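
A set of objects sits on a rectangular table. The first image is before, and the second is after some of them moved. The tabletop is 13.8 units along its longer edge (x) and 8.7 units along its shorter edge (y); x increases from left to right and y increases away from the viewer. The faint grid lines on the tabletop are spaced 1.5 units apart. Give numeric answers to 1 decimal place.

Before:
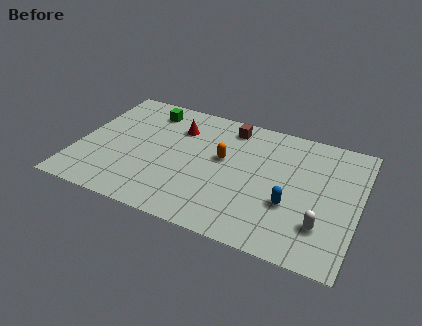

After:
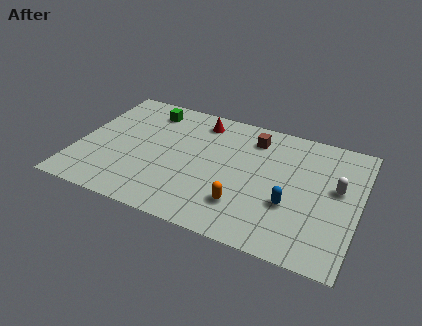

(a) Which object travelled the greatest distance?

the orange capsule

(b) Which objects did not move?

the green cube and the blue capsule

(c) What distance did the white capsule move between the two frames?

2.7

From (12.2, 2.3) to (12.7, 5.0), the white capsule covered √(0.5² + 2.7²) ≈ 2.7 units.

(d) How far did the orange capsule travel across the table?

3.1

The orange capsule moved from about (7.1, 5.0) to (8.4, 2.2), a distance of √(1.3² + 2.8²) ≈ 3.1.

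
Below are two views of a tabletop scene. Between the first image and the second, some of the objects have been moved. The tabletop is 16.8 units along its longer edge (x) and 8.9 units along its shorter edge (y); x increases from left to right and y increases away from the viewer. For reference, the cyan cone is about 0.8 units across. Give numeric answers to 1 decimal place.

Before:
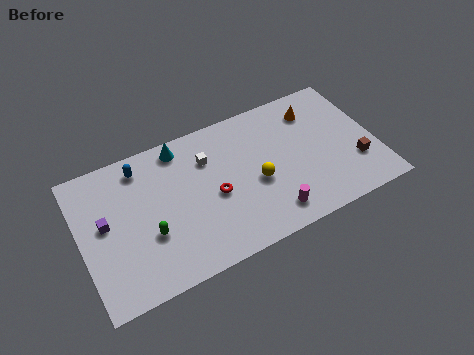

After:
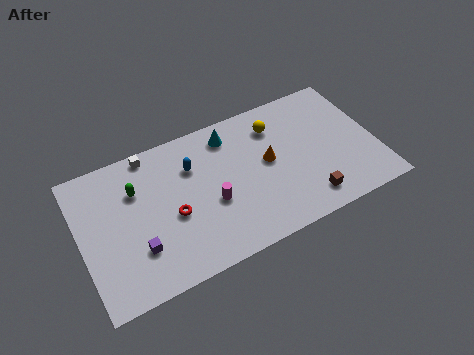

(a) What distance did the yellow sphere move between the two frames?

3.4

The yellow sphere was near (9.9, 3.8) before and (11.4, 6.9) after, so it travelled √(1.5² + 3.1²) ≈ 3.4 units.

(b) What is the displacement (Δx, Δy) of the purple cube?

(1.6, -2.3)

From the two frames, the purple cube sits at roughly (1.4, 4.9) before and (3.0, 2.6) after.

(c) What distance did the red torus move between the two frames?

2.4

The red torus was near (7.5, 4.0) before and (5.1, 3.8) after, so it travelled √(2.4² + 0.2²) ≈ 2.4 units.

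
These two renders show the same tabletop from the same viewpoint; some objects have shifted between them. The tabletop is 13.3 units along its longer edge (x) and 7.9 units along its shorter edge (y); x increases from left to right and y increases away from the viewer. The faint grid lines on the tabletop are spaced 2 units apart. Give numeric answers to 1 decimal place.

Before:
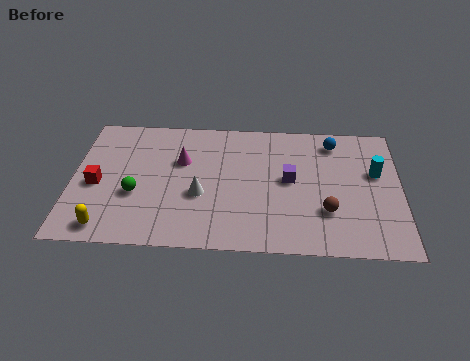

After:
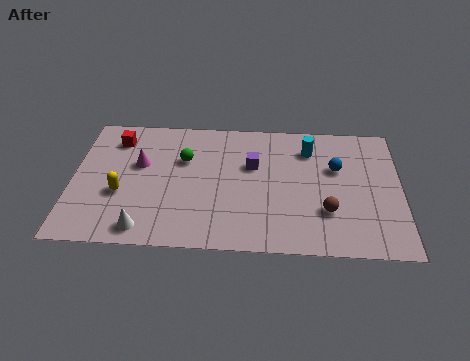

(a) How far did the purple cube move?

1.7

From (8.8, 4.2) to (7.3, 5.0), the purple cube covered √(1.5² + 0.8²) ≈ 1.7 units.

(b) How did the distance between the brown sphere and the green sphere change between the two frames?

-1.3

The distance was about 7.7 in the first image and 6.4 in the second, so they moved 1.3 units closer together.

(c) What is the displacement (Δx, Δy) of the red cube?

(0.7, 2.8)

From the two frames, the red cube sits at roughly (1.0, 3.5) before and (1.7, 6.3) after.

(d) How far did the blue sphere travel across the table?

1.6

The blue sphere was near (10.6, 6.6) before and (10.7, 5.0) after, so it travelled √(0.1² + 1.6²) ≈ 1.6 units.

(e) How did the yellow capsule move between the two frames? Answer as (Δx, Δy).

(0.5, 2.0)

From the two frames, the yellow capsule sits at roughly (1.5, 1.0) before and (2.0, 3.0) after.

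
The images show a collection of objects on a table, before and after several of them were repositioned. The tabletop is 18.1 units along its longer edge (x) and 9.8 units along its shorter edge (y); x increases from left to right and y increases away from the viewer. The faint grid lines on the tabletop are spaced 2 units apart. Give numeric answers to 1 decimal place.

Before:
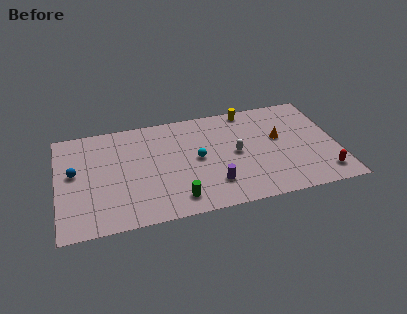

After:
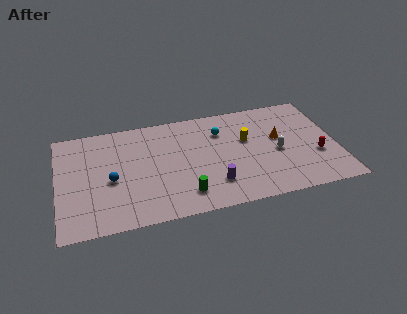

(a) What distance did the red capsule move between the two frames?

1.8

The red capsule moved from about (17.0, 1.7) to (16.7, 3.5), a distance of √(0.3² + 1.8²) ≈ 1.8.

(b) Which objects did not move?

the orange cone and the purple cylinder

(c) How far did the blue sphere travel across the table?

2.6

The blue sphere moved from about (1.1, 5.5) to (3.4, 4.3), a distance of √(2.3² + 1.2²) ≈ 2.6.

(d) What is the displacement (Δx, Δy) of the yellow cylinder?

(-0.3, -2.9)

The yellow cylinder was at about (12.6, 8.9) and moved to about (12.3, 6.0).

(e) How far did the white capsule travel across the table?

2.7

The white capsule was near (11.5, 4.9) before and (14.2, 4.4) after, so it travelled √(2.7² + 0.5²) ≈ 2.7 units.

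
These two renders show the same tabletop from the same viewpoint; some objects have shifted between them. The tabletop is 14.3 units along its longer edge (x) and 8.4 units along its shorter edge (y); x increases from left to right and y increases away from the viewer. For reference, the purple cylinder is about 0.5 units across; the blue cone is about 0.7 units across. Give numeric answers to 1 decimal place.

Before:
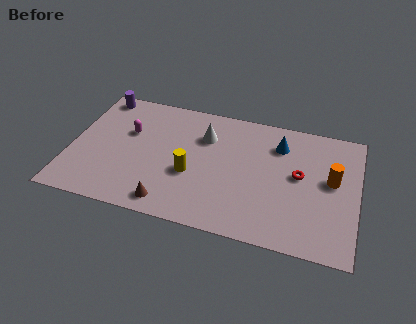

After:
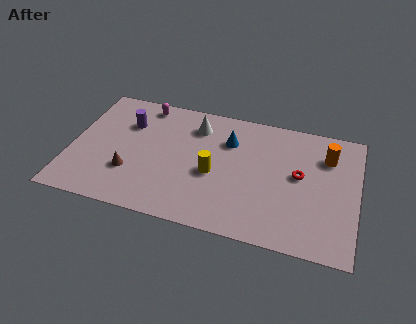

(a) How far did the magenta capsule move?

2.2

The magenta capsule was near (2.8, 5.3) before and (3.4, 7.4) after, so it travelled √(0.6² + 2.1²) ≈ 2.2 units.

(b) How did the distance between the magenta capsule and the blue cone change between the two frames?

-3.0

The distance was about 7.6 in the first image and 4.6 in the second, so they moved 3.0 units closer together.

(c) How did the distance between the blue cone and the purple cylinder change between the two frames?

-4.2

The distance was about 9.3 in the first image and 5.1 in the second, so they moved 4.2 units closer together.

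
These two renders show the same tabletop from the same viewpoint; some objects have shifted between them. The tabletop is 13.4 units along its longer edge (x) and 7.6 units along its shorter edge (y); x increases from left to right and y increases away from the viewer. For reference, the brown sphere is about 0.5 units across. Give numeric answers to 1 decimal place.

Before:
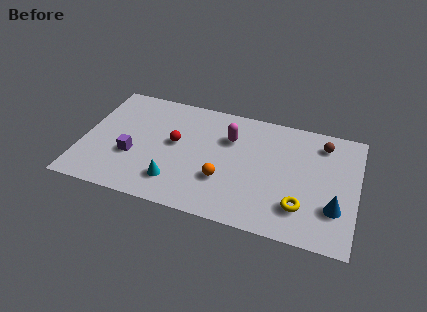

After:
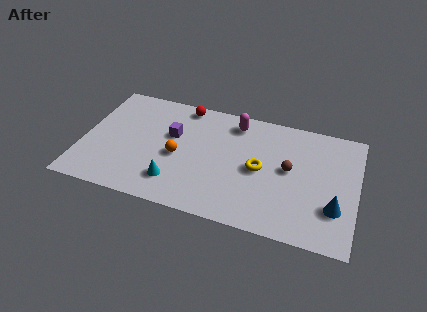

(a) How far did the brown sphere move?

2.6

The brown sphere was near (11.6, 6.2) before and (10.1, 4.1) after, so it travelled √(1.5² + 2.1²) ≈ 2.6 units.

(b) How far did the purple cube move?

2.6

The purple cube moved from about (2.5, 2.8) to (4.3, 4.7), a distance of √(1.8² + 1.9²) ≈ 2.6.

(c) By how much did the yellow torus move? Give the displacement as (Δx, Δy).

(-2.1, 1.8)

The yellow torus was at about (10.8, 1.9) and moved to about (8.7, 3.7).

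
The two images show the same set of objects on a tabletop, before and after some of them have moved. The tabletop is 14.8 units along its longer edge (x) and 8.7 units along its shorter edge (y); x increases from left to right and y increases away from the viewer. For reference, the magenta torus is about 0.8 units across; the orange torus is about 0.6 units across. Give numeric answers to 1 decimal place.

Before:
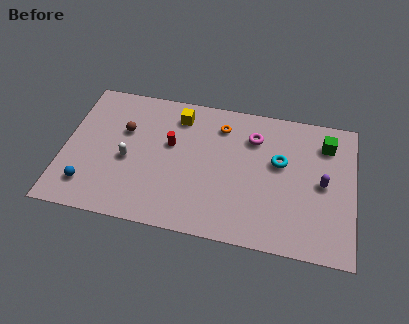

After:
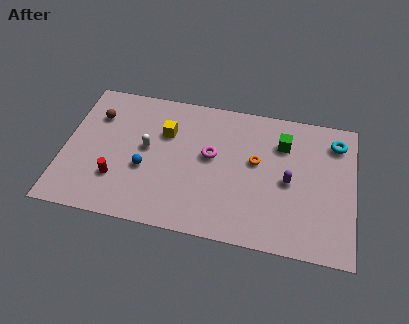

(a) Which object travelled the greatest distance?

the red cylinder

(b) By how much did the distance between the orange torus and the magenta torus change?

+0.6

They were about 1.7 units apart before and 2.3 after — 0.6 units further apart.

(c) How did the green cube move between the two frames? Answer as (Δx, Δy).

(-2.2, -0.4)

From the two frames, the green cube sits at roughly (13.3, 6.8) before and (11.1, 6.4) after.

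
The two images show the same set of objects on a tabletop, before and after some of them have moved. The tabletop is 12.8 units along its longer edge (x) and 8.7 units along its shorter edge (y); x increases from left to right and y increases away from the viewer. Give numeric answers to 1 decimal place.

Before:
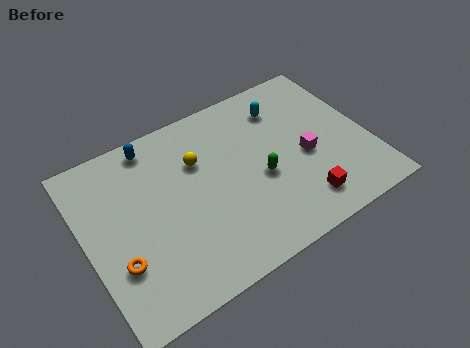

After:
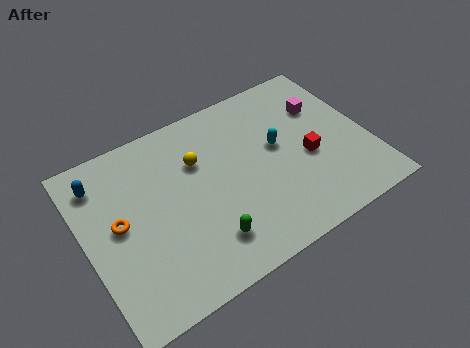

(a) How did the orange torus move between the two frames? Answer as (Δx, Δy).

(0.3, 1.8)

The orange torus was at about (1.2, 2.8) and moved to about (1.5, 4.6).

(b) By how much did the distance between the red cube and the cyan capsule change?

-3.5

The distance was about 5.2 in the first image and 1.7 in the second, so they moved 3.5 units closer together.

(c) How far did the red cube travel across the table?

2.2

The red cube was near (9.3, 1.6) before and (10.0, 3.7) after, so it travelled √(0.7² + 2.1²) ≈ 2.2 units.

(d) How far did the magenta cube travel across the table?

2.5

The magenta cube was near (9.9, 3.8) before and (11.1, 6.0) after, so it travelled √(1.2² + 2.2²) ≈ 2.5 units.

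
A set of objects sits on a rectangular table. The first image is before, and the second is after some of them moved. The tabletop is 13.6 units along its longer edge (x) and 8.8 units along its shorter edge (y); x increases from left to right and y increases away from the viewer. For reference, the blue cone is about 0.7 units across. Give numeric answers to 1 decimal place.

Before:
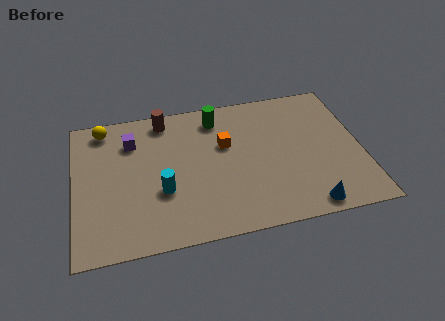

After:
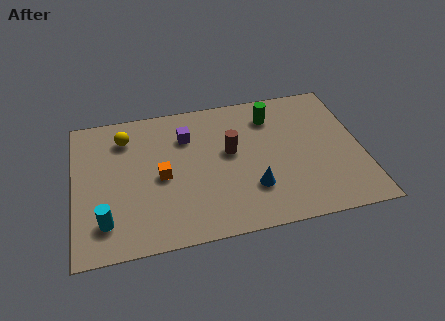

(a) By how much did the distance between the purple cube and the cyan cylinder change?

+2.4

Before: roughly 3.6 units apart; after: 6.0. That's 2.4 units further apart.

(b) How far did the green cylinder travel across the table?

2.6

The green cylinder moved from about (6.9, 7.3) to (9.5, 6.9), a distance of √(2.6² + 0.4²) ≈ 2.6.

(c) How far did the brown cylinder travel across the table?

4.0

The brown cylinder was near (4.4, 7.7) before and (7.4, 5.0) after, so it travelled √(3.0² + 2.7²) ≈ 4.0 units.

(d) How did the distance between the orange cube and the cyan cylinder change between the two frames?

-0.4

The distance was about 3.9 in the first image and 3.5 in the second, so they moved 0.4 units closer together.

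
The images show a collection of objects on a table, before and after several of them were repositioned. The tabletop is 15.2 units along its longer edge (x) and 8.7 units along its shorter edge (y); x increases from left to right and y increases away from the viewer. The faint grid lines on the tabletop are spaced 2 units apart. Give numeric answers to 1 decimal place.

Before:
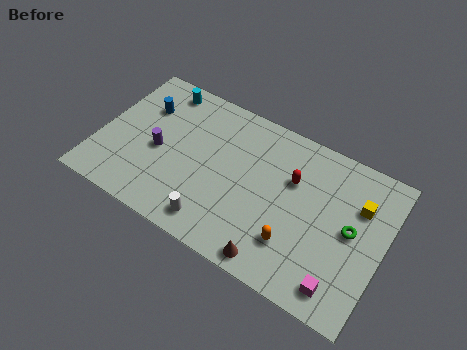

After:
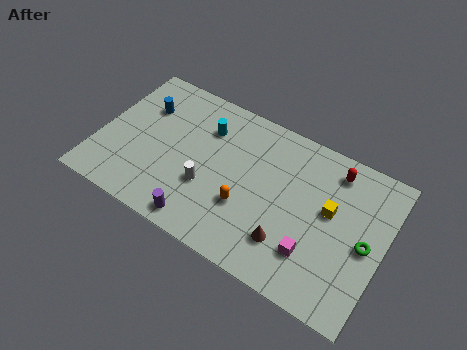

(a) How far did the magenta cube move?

1.9

The magenta cube was near (13.4, 1.3) before and (11.8, 2.3) after, so it travelled √(1.6² + 1.0²) ≈ 1.9 units.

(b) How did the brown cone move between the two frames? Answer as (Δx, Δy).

(0.5, 1.3)

From the two frames, the brown cone sits at roughly (10.0, 0.9) before and (10.5, 2.2) after.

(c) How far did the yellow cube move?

1.7

From (13.7, 6.0) to (12.3, 5.0), the yellow cube covered √(1.4² + 1.0²) ≈ 1.7 units.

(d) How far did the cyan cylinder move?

3.0

The cyan cylinder was near (2.7, 7.6) before and (5.4, 6.4) after, so it travelled √(2.7² + 1.2²) ≈ 3.0 units.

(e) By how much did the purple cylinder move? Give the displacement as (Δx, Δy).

(2.8, -2.9)

From the two frames, the purple cylinder sits at roughly (3.2, 3.9) before and (6.0, 1.0) after.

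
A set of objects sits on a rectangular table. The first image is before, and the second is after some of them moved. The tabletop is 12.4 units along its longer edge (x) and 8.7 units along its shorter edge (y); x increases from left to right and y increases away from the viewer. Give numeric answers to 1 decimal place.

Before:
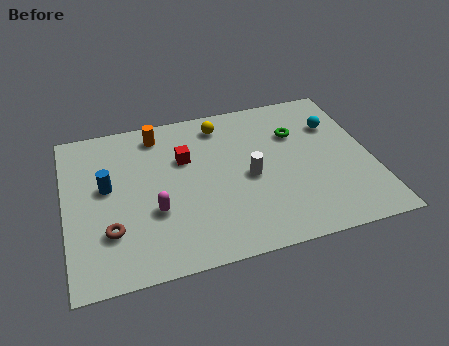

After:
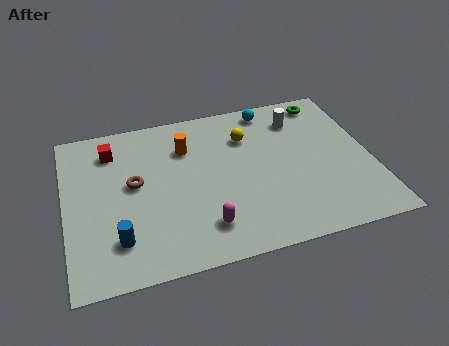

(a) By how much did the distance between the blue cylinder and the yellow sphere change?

+1.6

They were about 5.4 units apart before and 7.0 after — 1.6 units further apart.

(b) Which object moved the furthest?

the white cylinder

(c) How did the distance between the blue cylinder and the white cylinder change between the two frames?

+3.3

They were about 5.8 units apart before and 9.1 after — 3.3 units further apart.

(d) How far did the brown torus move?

2.5

The brown torus was near (1.7, 2.5) before and (2.8, 4.8) after, so it travelled √(1.1² + 2.3²) ≈ 2.5 units.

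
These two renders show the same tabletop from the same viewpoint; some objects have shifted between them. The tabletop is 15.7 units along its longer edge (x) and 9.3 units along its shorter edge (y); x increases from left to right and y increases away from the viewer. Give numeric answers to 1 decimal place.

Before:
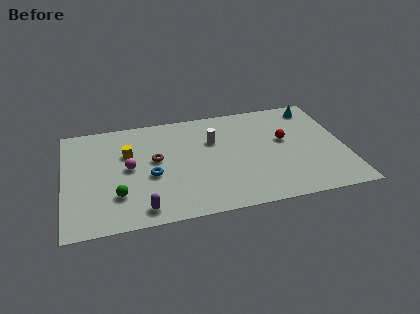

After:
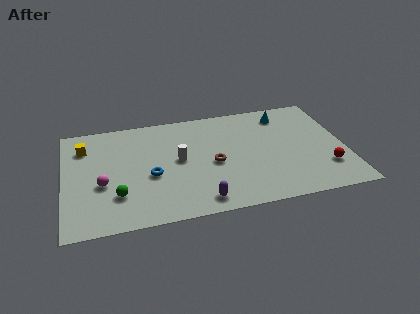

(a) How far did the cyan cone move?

1.8

The cyan cone moved from about (14.3, 8.0) to (12.5, 7.7), a distance of √(1.8² + 0.3²) ≈ 1.8.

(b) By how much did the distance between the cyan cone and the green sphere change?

-1.7

Before: roughly 12.6 units apart; after: 10.9. That's 1.7 units closer together.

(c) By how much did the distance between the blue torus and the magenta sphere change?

+1.2

They were about 1.5 units apart before and 2.7 after — 1.2 units further apart.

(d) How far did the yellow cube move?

2.6

The yellow cube was near (3.6, 6.1) before and (1.2, 7.1) after, so it travelled √(2.4² + 1.0²) ≈ 2.6 units.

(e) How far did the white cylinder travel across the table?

2.4

The white cylinder moved from about (8.4, 6.2) to (6.4, 4.9), a distance of √(2.0² + 1.3²) ≈ 2.4.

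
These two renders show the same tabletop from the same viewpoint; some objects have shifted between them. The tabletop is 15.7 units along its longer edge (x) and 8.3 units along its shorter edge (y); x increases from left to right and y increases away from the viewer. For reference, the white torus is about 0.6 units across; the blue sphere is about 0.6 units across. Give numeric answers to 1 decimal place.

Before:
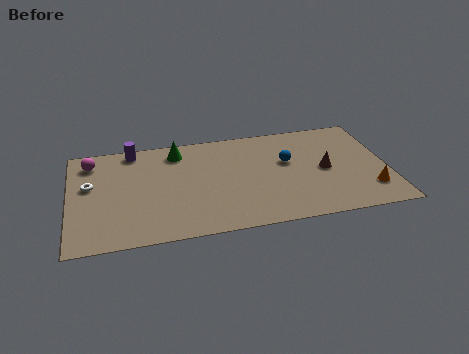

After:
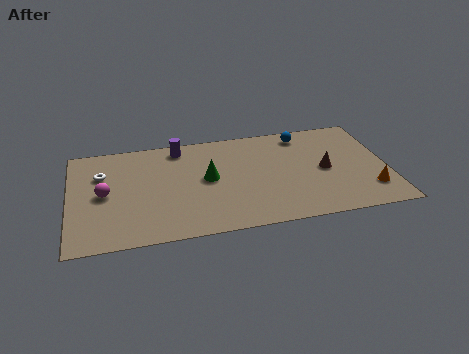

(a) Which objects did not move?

the brown cone and the orange cone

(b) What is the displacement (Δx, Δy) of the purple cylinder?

(2.3, -0.2)

The purple cylinder was at about (3.2, 7.4) and moved to about (5.5, 7.2).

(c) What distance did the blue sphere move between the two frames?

2.3

The blue sphere moved from about (10.8, 5.0) to (11.7, 7.1), a distance of √(0.9² + 2.1²) ≈ 2.3.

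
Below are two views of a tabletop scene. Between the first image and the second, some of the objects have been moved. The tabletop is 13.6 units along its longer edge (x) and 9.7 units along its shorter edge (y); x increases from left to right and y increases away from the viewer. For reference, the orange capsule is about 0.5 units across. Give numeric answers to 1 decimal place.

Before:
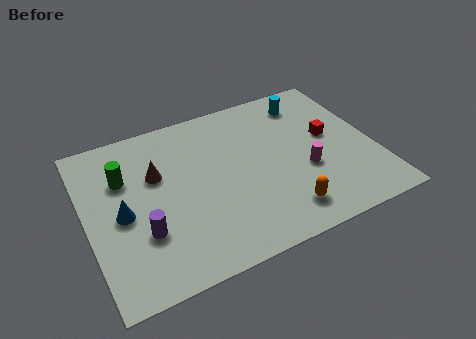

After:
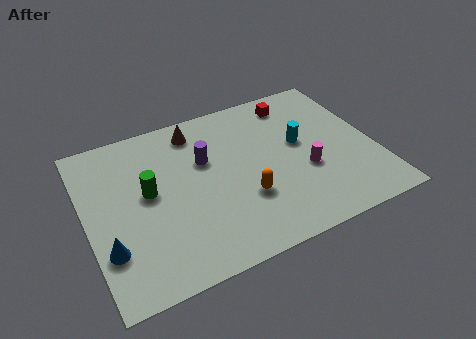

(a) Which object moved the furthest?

the purple cylinder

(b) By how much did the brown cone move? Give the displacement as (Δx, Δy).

(2.1, 2.0)

The brown cone started near (3.4, 6.2) and ended near (5.5, 8.2).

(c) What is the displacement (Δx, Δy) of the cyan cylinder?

(-0.7, -2.5)

The cyan cylinder was at about (10.9, 8.0) and moved to about (10.2, 5.5).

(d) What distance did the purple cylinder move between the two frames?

4.5

From (2.4, 3.1) to (5.7, 6.2), the purple cylinder covered √(3.3² + 3.1²) ≈ 4.5 units.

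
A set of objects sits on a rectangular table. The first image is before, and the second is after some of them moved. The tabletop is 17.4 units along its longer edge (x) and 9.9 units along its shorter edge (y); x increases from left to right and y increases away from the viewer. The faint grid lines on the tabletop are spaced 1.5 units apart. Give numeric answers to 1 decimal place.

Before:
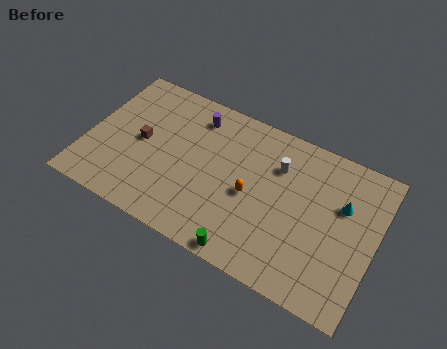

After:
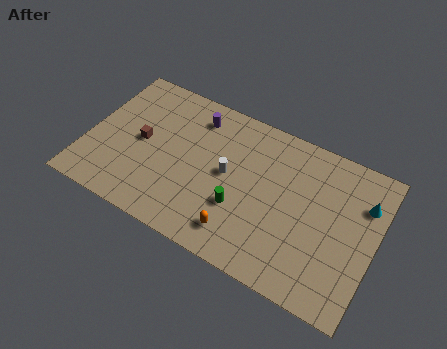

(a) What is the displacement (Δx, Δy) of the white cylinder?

(-2.8, -1.9)

From the two frames, the white cylinder sits at roughly (11.3, 7.1) before and (8.5, 5.2) after.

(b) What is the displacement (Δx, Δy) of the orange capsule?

(-0.3, -2.7)

The orange capsule was at about (10.0, 4.5) and moved to about (9.7, 1.8).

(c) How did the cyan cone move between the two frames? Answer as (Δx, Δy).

(1.2, 0.7)

The cyan cone was at about (15.3, 6.4) and moved to about (16.5, 7.1).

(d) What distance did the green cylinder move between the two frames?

2.7

From (10.3, 0.8) to (9.5, 3.4), the green cylinder covered √(0.8² + 2.6²) ≈ 2.7 units.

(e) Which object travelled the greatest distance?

the white cylinder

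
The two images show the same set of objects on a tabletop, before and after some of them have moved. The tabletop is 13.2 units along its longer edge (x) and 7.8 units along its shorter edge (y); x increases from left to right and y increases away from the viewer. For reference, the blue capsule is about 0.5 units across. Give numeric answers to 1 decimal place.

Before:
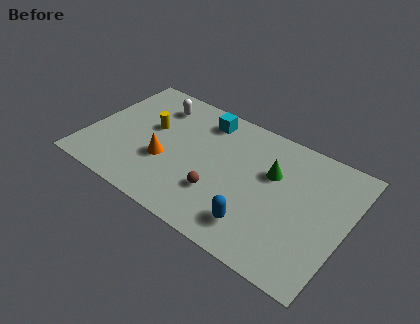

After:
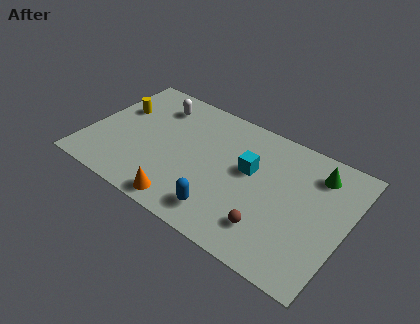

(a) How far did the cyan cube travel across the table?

3.3

The cyan cube moved from about (5.5, 6.5) to (8.2, 4.6), a distance of √(2.7² + 1.9²) ≈ 3.3.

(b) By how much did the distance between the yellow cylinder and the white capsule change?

+0.6

Before: roughly 1.6 units apart; after: 2.2. That's 0.6 units further apart.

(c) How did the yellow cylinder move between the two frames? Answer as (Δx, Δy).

(-1.8, 0.4)

From the two frames, the yellow cylinder sits at roughly (3.0, 4.6) before and (1.2, 5.0) after.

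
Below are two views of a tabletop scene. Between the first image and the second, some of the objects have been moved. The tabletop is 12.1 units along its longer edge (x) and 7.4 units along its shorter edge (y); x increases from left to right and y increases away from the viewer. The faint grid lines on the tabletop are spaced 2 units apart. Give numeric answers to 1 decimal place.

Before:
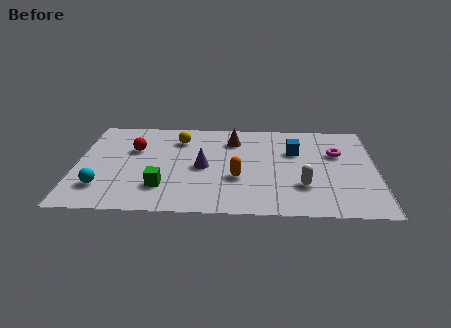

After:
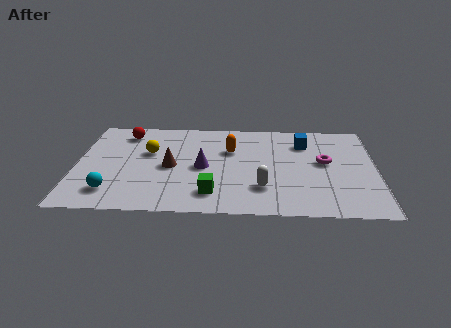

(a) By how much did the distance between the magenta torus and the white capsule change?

+0.3

They were about 3.0 units apart before and 3.3 after — 0.3 units further apart.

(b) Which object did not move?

the purple cone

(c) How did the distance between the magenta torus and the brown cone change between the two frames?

+1.9

Before: roughly 4.3 units apart; after: 6.2. That's 1.9 units further apart.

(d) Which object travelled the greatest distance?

the brown cone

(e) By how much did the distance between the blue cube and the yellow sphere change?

+1.6

Before: roughly 4.8 units apart; after: 6.4. That's 1.6 units further apart.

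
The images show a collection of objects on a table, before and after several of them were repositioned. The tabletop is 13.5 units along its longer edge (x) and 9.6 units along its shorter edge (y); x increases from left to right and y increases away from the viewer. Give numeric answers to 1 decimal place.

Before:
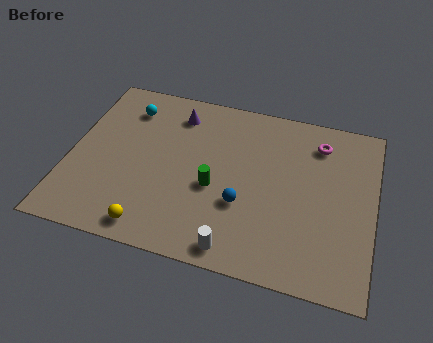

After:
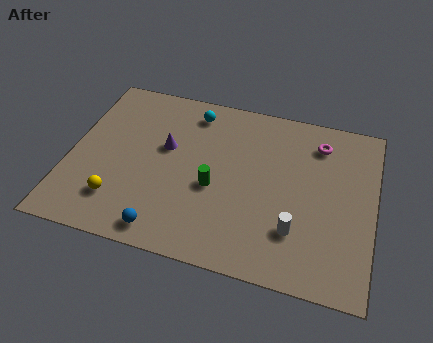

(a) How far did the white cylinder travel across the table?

3.0

The white cylinder was near (7.7, 1.0) before and (10.2, 2.6) after, so it travelled √(2.5² + 1.6²) ≈ 3.0 units.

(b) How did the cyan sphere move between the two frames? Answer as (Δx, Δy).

(2.9, 0.5)

The cyan sphere was at about (2.3, 7.6) and moved to about (5.2, 8.1).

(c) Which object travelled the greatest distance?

the blue sphere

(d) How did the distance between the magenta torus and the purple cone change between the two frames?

+0.6

Before: roughly 6.4 units apart; after: 7.0. That's 0.6 units further apart.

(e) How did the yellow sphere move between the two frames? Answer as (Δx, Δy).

(-1.6, 1.1)

The yellow sphere started near (4.0, 1.1) and ended near (2.4, 2.2).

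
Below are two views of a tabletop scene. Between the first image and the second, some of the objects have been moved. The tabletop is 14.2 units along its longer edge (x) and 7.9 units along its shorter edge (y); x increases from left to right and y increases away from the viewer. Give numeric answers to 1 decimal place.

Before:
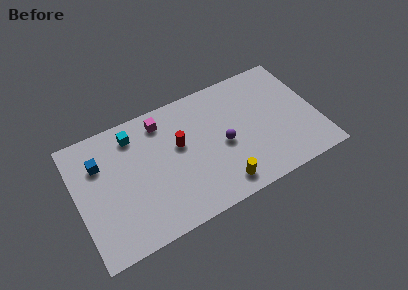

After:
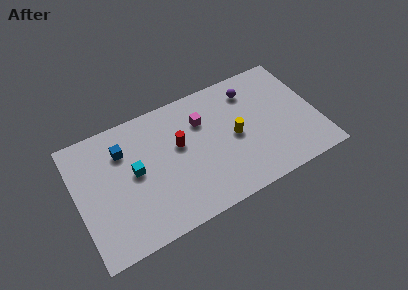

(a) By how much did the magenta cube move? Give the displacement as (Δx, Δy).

(2.3, -1.0)

The magenta cube was at about (5.3, 6.6) and moved to about (7.6, 5.6).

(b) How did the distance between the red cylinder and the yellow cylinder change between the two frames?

-0.7

The distance was about 4.0 in the first image and 3.3 in the second, so they moved 0.7 units closer together.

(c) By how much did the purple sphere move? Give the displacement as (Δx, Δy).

(2.0, 2.7)

From the two frames, the purple sphere sits at roughly (8.6, 3.6) before and (10.6, 6.3) after.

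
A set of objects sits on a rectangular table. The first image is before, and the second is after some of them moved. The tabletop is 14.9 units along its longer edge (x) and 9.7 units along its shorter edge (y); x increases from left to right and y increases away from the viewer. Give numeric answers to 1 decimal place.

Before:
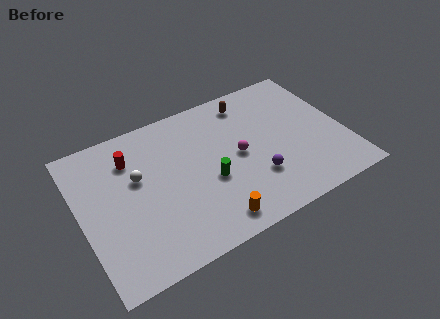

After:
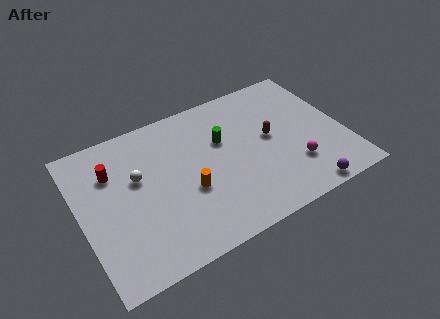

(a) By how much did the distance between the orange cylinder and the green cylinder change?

+0.7

They were about 2.6 units apart before and 3.3 after — 0.7 units further apart.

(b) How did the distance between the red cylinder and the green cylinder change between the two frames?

+1.0

Before: roughly 5.2 units apart; after: 6.2. That's 1.0 units further apart.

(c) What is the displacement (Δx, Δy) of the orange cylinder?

(-0.9, 2.5)

The orange cylinder started near (6.8, 1.3) and ended near (5.9, 3.8).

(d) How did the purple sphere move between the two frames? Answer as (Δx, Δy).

(2.4, -2.1)

From the two frames, the purple sphere sits at roughly (9.6, 2.9) before and (12.0, 0.8) after.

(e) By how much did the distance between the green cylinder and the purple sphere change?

+3.9

Before: roughly 2.7 units apart; after: 6.6. That's 3.9 units further apart.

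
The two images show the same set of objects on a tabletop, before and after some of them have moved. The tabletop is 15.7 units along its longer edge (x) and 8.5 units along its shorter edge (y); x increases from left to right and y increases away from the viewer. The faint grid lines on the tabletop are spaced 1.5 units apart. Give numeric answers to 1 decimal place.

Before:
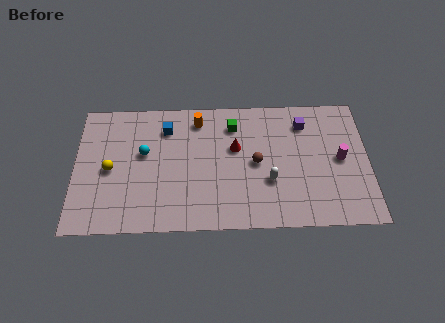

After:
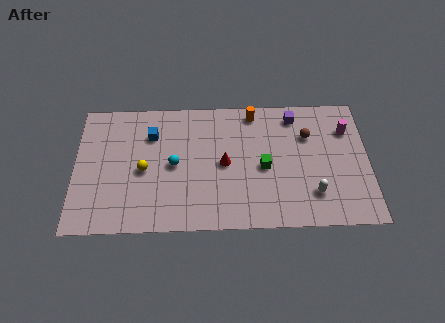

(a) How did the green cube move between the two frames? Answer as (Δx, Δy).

(1.6, -2.8)

From the two frames, the green cube sits at roughly (8.5, 6.7) before and (10.1, 3.9) after.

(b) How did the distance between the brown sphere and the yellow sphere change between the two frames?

+1.2

The distance was about 7.8 in the first image and 9.0 in the second, so they moved 1.2 units further apart.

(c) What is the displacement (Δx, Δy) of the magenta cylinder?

(0.4, 1.9)

From the two frames, the magenta cylinder sits at roughly (14.2, 4.3) before and (14.6, 6.2) after.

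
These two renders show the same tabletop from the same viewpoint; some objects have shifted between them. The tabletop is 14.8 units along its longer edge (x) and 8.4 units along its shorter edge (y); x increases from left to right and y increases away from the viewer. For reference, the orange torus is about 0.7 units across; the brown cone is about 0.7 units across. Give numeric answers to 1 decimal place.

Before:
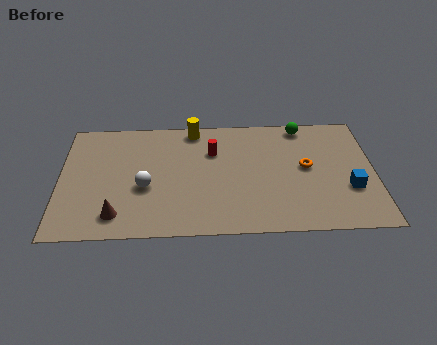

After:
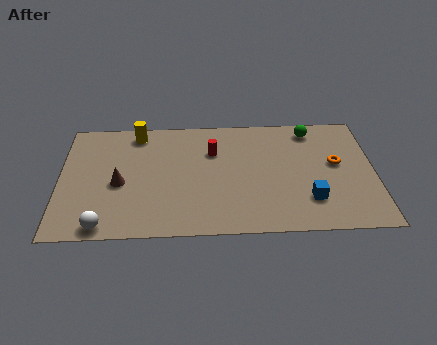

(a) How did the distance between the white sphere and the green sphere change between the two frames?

+3.2

The distance was about 8.5 in the first image and 11.7 in the second, so they moved 3.2 units further apart.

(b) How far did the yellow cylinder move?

2.7

The yellow cylinder was near (6.3, 7.5) before and (3.6, 7.3) after, so it travelled √(2.7² + 0.2²) ≈ 2.7 units.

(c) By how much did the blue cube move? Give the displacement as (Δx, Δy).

(-1.9, -0.7)

The blue cube started near (13.6, 2.9) and ended near (11.7, 2.2).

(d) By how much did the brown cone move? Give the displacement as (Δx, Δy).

(0.1, 2.2)

The brown cone started near (2.7, 1.5) and ended near (2.8, 3.7).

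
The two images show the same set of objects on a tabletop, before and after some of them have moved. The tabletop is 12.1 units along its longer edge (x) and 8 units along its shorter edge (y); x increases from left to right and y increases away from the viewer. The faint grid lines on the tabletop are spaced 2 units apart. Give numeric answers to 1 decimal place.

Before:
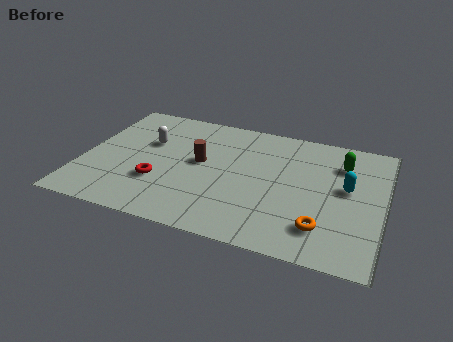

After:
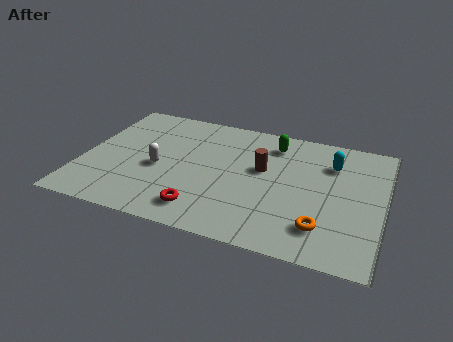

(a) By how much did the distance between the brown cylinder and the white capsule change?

+2.0

The distance was about 2.3 in the first image and 4.3 in the second, so they moved 2.0 units further apart.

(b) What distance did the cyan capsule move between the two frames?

1.6

The cyan capsule moved from about (10.6, 4.5) to (9.9, 5.9), a distance of √(0.7² + 1.4²) ≈ 1.6.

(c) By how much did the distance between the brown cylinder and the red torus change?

+1.6

The distance was about 2.3 in the first image and 3.9 in the second, so they moved 1.6 units further apart.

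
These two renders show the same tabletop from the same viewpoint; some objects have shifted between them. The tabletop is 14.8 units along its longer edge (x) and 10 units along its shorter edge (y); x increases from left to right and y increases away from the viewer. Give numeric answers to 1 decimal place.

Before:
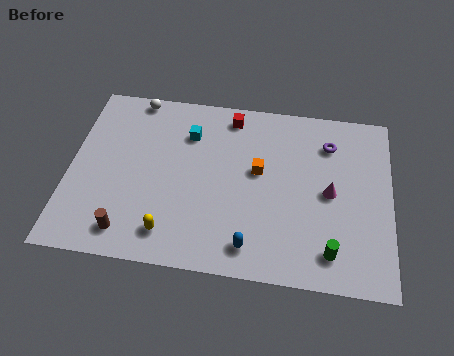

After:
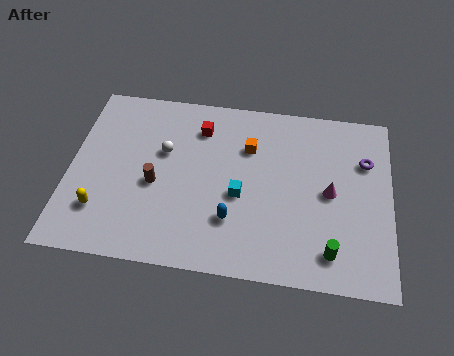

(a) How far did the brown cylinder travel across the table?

3.0

The brown cylinder was near (2.9, 1.5) before and (4.0, 4.3) after, so it travelled √(1.1² + 2.8²) ≈ 3.0 units.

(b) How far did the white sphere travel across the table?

3.4

The white sphere moved from about (2.8, 9.2) to (4.3, 6.2), a distance of √(1.5² + 3.0²) ≈ 3.4.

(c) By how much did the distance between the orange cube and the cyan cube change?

-0.9

Before: roughly 3.7 units apart; after: 2.8. That's 0.9 units closer together.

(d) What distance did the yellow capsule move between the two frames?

3.3

From (4.8, 1.7) to (1.6, 2.5), the yellow capsule covered √(3.2² + 0.8²) ≈ 3.3 units.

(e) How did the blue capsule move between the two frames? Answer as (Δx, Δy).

(-0.9, 1.3)

From the two frames, the blue capsule sits at roughly (8.5, 1.5) before and (7.6, 2.8) after.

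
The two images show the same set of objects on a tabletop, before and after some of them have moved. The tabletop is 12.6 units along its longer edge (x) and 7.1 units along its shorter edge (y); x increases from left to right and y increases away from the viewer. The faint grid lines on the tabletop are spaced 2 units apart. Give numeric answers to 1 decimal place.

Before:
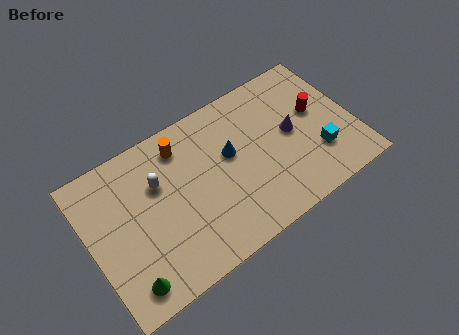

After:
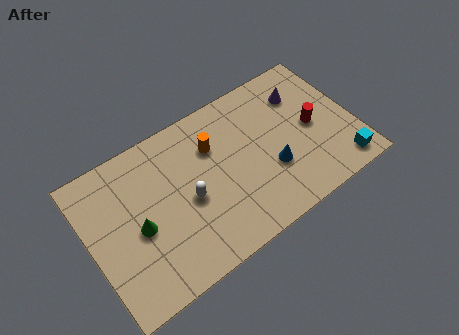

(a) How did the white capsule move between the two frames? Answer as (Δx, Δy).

(1.2, -1.5)

The white capsule was at about (3.4, 4.7) and moved to about (4.6, 3.2).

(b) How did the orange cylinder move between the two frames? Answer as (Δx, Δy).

(1.4, -0.8)

The orange cylinder was at about (4.7, 5.8) and moved to about (6.1, 5.0).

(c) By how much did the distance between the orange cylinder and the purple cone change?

-1.0

Before: roughly 5.4 units apart; after: 4.4. That's 1.0 units closer together.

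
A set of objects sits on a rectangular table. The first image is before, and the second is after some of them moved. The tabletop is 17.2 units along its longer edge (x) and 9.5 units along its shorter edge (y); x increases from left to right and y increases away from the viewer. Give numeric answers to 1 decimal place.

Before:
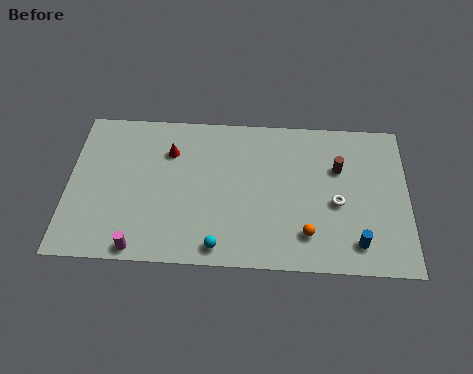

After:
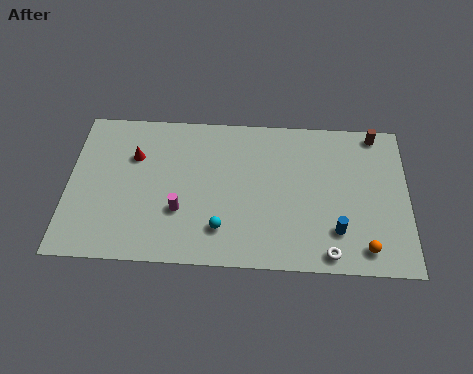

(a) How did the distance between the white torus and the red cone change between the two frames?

+2.4

The distance was about 8.9 in the first image and 11.3 in the second, so they moved 2.4 units further apart.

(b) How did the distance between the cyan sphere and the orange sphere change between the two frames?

+2.7

Before: roughly 4.5 units apart; after: 7.2. That's 2.7 units further apart.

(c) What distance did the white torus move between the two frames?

3.1

The white torus moved from about (13.6, 4.1) to (13.2, 1.0), a distance of √(0.4² + 3.1²) ≈ 3.1.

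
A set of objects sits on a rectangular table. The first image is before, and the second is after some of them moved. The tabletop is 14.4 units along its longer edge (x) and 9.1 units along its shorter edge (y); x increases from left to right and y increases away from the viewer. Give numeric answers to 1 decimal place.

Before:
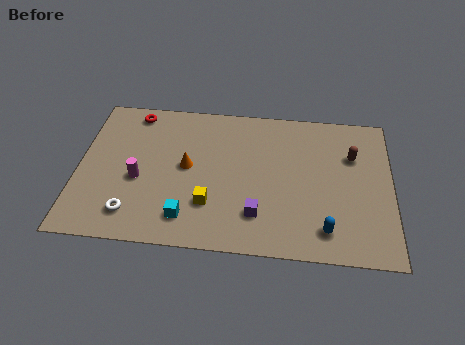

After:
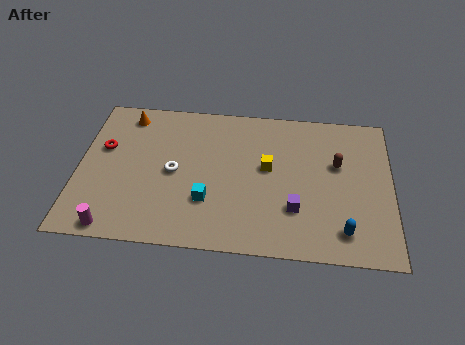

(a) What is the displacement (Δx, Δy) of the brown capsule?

(-0.7, -0.6)

The brown capsule started near (12.6, 6.2) and ended near (11.9, 5.6).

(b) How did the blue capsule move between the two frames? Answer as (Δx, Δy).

(0.8, 0.0)

From the two frames, the blue capsule sits at roughly (11.4, 1.6) before and (12.2, 1.6) after.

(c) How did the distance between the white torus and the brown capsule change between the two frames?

-3.4

Before: roughly 11.0 units apart; after: 7.6. That's 3.4 units closer together.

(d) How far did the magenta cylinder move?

3.2

The magenta cylinder moved from about (2.8, 3.8) to (1.8, 0.8), a distance of √(1.0² + 3.0²) ≈ 3.2.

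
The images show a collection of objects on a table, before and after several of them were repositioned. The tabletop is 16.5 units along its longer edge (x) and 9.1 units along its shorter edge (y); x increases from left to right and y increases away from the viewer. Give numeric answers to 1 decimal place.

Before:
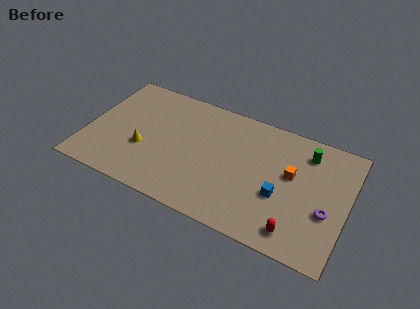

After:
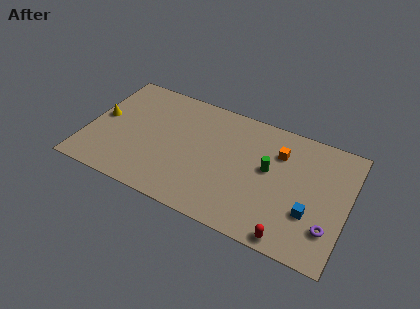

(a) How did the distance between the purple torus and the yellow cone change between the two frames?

+3.3

Before: roughly 11.6 units apart; after: 14.9. That's 3.3 units further apart.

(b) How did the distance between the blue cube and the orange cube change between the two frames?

+2.4

The distance was about 1.9 in the first image and 4.3 in the second, so they moved 2.4 units further apart.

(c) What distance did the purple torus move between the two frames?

1.1

The purple torus was near (15.3, 3.5) before and (15.5, 2.4) after, so it travelled √(0.2² + 1.1²) ≈ 1.1 units.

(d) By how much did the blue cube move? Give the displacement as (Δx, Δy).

(1.9, -0.5)

The blue cube started near (12.4, 3.5) and ended near (14.3, 3.0).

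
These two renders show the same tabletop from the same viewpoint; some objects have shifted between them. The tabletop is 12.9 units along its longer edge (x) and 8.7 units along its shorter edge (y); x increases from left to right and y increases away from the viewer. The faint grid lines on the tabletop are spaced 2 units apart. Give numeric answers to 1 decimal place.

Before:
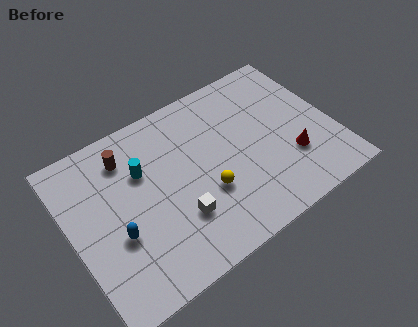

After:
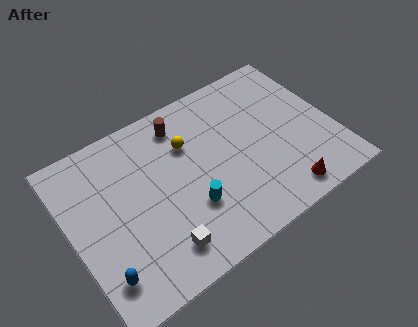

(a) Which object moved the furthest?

the cyan cylinder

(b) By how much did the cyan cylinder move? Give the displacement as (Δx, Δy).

(1.8, -3.0)

The cyan cylinder was at about (3.7, 5.8) and moved to about (5.5, 2.8).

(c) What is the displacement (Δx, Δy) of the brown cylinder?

(2.8, 0.3)

The brown cylinder started near (3.1, 6.9) and ended near (5.9, 7.2).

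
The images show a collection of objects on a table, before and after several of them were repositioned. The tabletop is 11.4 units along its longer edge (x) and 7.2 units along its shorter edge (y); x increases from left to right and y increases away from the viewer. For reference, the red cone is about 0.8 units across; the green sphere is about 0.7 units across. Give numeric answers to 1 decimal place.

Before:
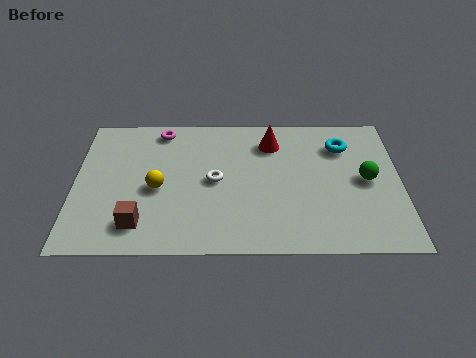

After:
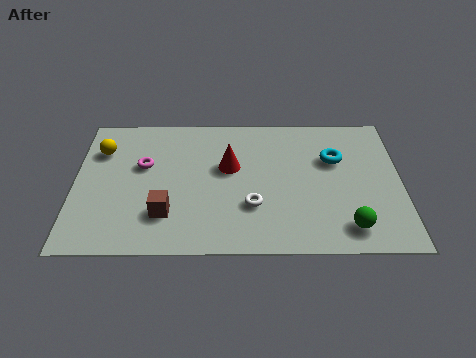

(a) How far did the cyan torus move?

0.8

From (9.4, 5.4) to (9.1, 4.7), the cyan torus covered √(0.3² + 0.7²) ≈ 0.8 units.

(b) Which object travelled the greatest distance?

the yellow sphere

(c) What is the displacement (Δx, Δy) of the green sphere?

(-0.7, -2.4)

The green sphere was at about (10.2, 3.6) and moved to about (9.5, 1.2).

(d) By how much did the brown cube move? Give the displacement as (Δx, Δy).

(0.9, 0.5)

The brown cube started near (2.3, 1.4) and ended near (3.2, 1.9).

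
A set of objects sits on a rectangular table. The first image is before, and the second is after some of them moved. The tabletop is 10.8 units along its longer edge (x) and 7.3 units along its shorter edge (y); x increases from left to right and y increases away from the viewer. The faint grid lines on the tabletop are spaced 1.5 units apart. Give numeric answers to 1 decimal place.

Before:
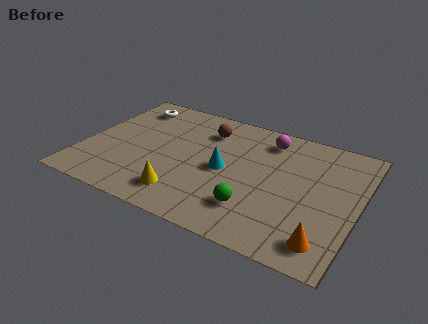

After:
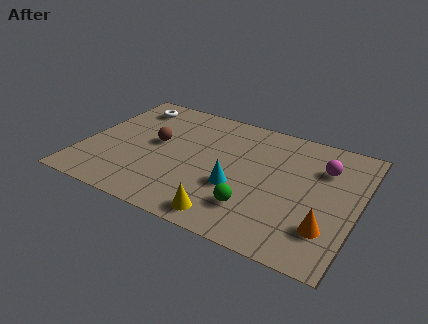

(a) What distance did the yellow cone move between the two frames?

1.9

The yellow cone moved from about (4.3, 1.4) to (6.1, 0.9), a distance of √(1.8² + 0.5²) ≈ 1.9.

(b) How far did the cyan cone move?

1.0

From (5.6, 3.5) to (6.2, 2.7), the cyan cone covered √(0.6² + 0.8²) ≈ 1.0 units.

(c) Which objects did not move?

the white torus and the green sphere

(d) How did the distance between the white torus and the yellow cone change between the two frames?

+1.5

The distance was about 5.4 in the first image and 6.9 in the second, so they moved 1.5 units further apart.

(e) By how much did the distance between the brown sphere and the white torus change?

-0.8

They were about 3.2 units apart before and 2.4 after — 0.8 units closer together.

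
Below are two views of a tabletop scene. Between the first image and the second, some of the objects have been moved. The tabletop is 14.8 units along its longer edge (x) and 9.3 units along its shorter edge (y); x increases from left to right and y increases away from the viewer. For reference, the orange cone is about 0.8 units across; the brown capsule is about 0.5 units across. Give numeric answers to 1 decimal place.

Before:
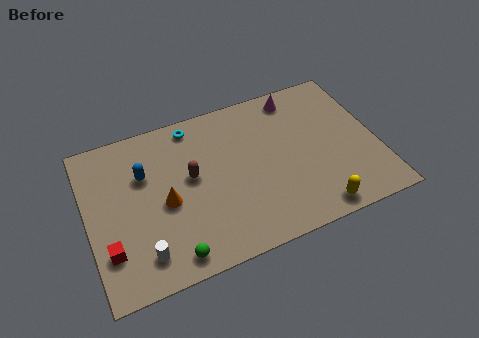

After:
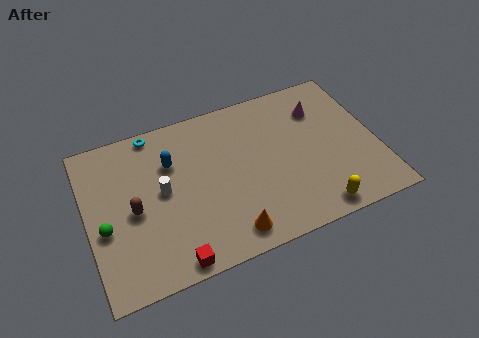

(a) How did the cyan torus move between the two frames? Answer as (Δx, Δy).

(-2.0, 0.3)

From the two frames, the cyan torus sits at roughly (5.7, 8.2) before and (3.7, 8.5) after.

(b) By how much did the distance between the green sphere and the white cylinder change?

+1.7

The distance was about 1.5 in the first image and 3.2 in the second, so they moved 1.7 units further apart.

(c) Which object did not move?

the yellow capsule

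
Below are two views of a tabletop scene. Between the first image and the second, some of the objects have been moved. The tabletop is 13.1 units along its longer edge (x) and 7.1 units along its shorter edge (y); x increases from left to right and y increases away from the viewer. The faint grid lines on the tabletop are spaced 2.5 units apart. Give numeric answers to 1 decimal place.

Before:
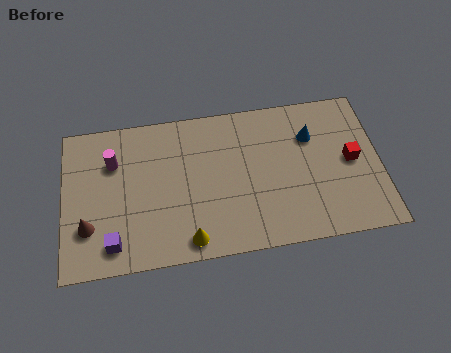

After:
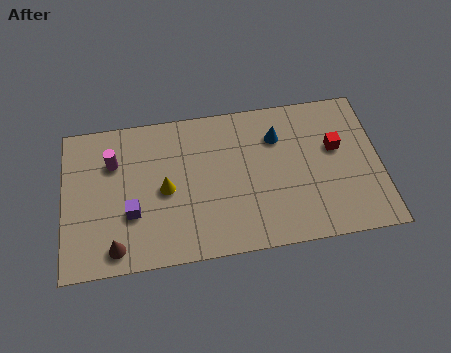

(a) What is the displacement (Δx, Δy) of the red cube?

(-0.6, 0.7)

The red cube started near (11.9, 3.6) and ended near (11.3, 4.3).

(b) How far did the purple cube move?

1.5

The purple cube moved from about (2.0, 1.2) to (2.8, 2.5), a distance of √(0.8² + 1.3²) ≈ 1.5.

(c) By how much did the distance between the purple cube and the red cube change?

-1.5

Before: roughly 10.2 units apart; after: 8.7. That's 1.5 units closer together.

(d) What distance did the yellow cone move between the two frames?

2.7

From (5.1, 0.9) to (4.2, 3.4), the yellow cone covered √(0.9² + 2.5²) ≈ 2.7 units.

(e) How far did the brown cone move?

1.6

The brown cone moved from about (1.0, 2.1) to (2.1, 1.0), a distance of √(1.1² + 1.1²) ≈ 1.6.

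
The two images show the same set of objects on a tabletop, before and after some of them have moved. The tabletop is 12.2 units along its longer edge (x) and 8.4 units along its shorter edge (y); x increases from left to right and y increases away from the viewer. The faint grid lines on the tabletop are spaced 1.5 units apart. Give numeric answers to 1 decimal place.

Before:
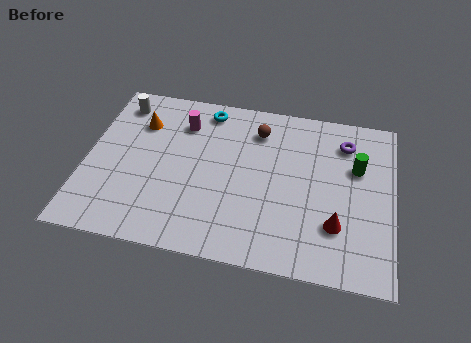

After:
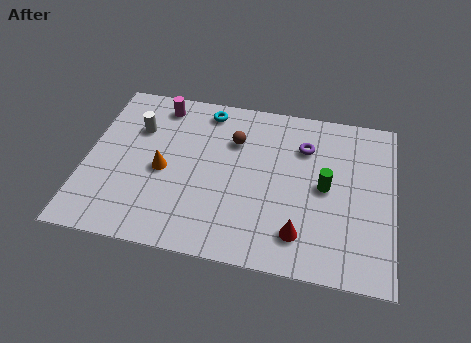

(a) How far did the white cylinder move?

1.4

The white cylinder was near (1.1, 7.0) before and (1.9, 5.8) after, so it travelled √(0.8² + 1.2²) ≈ 1.4 units.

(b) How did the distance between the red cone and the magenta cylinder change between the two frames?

+0.6

They were about 7.5 units apart before and 8.1 after — 0.6 units further apart.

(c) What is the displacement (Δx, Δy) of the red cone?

(-1.4, -0.7)

The red cone was at about (10.0, 2.4) and moved to about (8.6, 1.7).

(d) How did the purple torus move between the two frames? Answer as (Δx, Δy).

(-1.6, -0.5)

The purple torus started near (10.2, 6.6) and ended near (8.6, 6.1).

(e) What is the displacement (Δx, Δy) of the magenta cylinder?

(-1.0, 0.8)

The magenta cylinder started near (3.7, 6.4) and ended near (2.7, 7.2).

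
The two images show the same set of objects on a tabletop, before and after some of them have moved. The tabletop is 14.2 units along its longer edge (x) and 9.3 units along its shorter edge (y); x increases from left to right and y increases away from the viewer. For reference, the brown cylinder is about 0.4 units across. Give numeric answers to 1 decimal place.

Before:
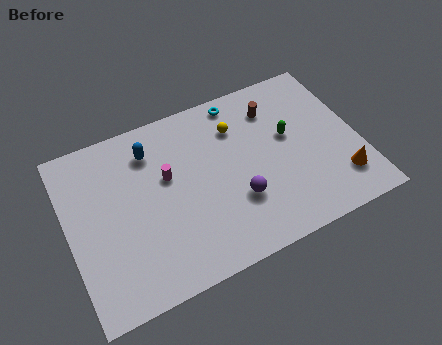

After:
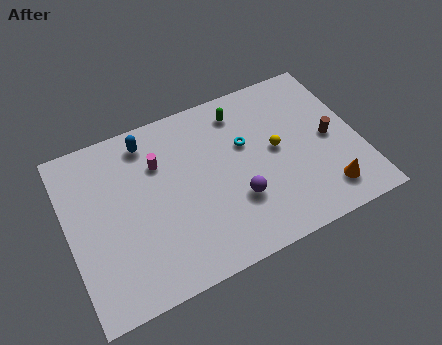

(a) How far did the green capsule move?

3.1

From (10.9, 5.4) to (8.8, 7.7), the green capsule covered √(2.1² + 2.3²) ≈ 3.1 units.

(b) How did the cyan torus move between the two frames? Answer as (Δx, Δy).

(0.0, -2.5)

The cyan torus was at about (8.8, 8.3) and moved to about (8.8, 5.8).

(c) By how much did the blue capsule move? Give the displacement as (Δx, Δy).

(-0.1, 0.6)

The blue capsule was at about (4.3, 7.3) and moved to about (4.2, 7.9).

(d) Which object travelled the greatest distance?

the brown cylinder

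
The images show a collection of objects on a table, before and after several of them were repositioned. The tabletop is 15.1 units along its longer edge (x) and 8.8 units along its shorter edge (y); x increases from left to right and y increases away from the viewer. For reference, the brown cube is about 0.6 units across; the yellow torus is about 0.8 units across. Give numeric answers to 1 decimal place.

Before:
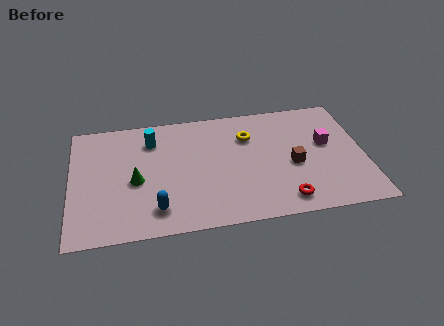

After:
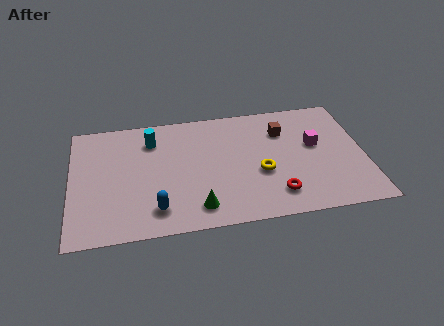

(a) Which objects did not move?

the cyan cylinder and the blue capsule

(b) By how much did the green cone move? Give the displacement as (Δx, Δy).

(3.1, -2.4)

The green cone was at about (3.3, 3.9) and moved to about (6.4, 1.5).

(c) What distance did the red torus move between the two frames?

0.6

The red torus was near (10.8, 1.3) before and (10.4, 1.8) after, so it travelled √(0.4² + 0.5²) ≈ 0.6 units.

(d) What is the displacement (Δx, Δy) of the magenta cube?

(-0.6, 0.0)

The magenta cube started near (13.2, 5.1) and ended near (12.6, 5.1).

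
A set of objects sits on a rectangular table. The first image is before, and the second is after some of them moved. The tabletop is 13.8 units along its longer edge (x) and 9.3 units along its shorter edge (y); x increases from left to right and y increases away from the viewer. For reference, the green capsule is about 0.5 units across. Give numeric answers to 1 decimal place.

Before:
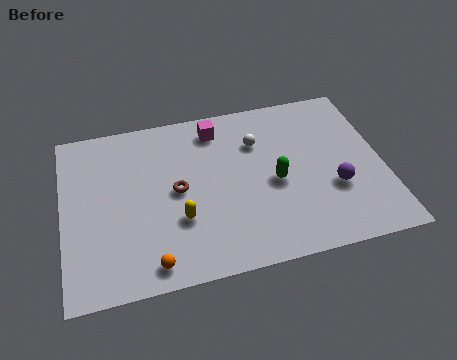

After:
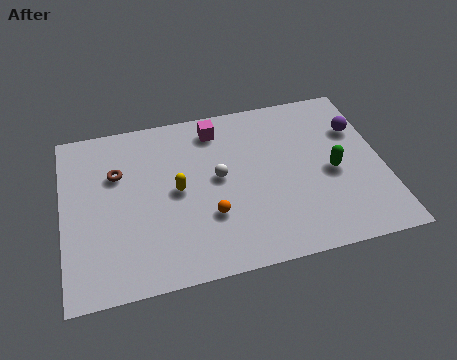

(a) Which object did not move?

the magenta cube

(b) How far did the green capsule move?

2.5

From (9.1, 4.2) to (11.6, 4.2), the green capsule covered √(2.5² + 0.0²) ≈ 2.5 units.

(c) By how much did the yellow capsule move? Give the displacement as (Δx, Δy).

(0.0, 1.6)

The yellow capsule was at about (4.9, 3.1) and moved to about (4.9, 4.7).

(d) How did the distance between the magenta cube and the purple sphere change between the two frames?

-0.3

They were about 6.6 units apart before and 6.3 after — 0.3 units closer together.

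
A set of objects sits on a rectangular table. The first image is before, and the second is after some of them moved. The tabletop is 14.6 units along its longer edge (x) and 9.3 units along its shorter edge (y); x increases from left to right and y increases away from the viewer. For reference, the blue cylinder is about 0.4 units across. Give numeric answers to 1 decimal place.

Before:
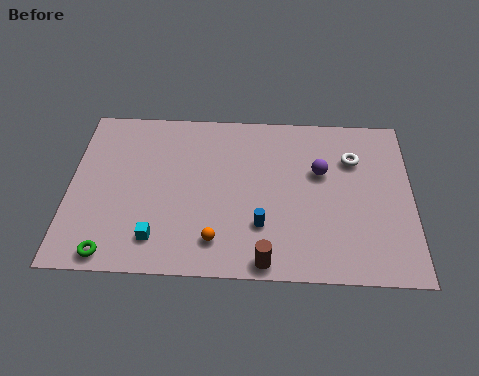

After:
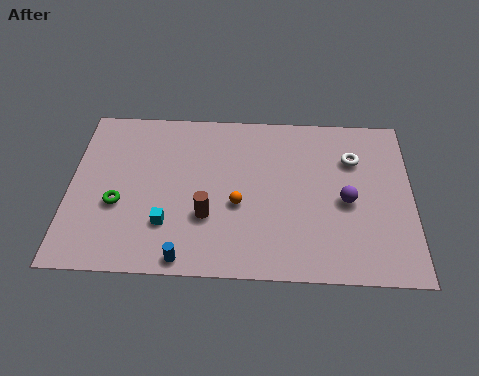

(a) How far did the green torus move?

2.7

The green torus was near (1.9, 0.9) before and (2.1, 3.6) after, so it travelled √(0.2² + 2.7²) ≈ 2.7 units.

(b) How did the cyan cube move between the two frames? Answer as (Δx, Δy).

(0.4, 0.8)

From the two frames, the cyan cube sits at roughly (3.8, 1.8) before and (4.2, 2.6) after.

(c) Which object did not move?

the white torus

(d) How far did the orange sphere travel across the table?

2.2

The orange sphere moved from about (6.3, 1.8) to (7.2, 3.8), a distance of √(0.9² + 2.0²) ≈ 2.2.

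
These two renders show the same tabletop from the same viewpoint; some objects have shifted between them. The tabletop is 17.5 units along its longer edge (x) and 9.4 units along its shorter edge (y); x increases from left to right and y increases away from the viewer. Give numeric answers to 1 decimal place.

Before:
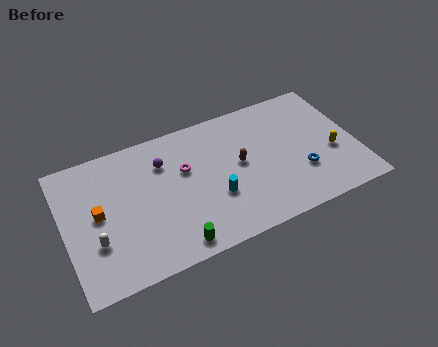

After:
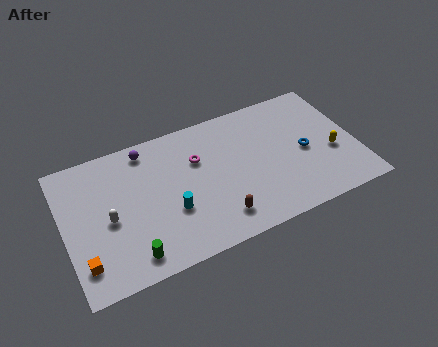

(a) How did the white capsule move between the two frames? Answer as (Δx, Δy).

(0.9, 1.2)

The white capsule started near (1.7, 3.1) and ended near (2.6, 4.3).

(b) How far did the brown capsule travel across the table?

3.6

The brown capsule moved from about (10.5, 5.0) to (8.8, 1.8), a distance of √(1.7² + 3.2²) ≈ 3.6.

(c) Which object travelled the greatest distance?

the brown capsule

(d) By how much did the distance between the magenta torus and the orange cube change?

+3.0

They were about 5.4 units apart before and 8.4 after — 3.0 units further apart.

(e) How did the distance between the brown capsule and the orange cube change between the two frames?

-0.6

Before: roughly 8.5 units apart; after: 7.9. That's 0.6 units closer together.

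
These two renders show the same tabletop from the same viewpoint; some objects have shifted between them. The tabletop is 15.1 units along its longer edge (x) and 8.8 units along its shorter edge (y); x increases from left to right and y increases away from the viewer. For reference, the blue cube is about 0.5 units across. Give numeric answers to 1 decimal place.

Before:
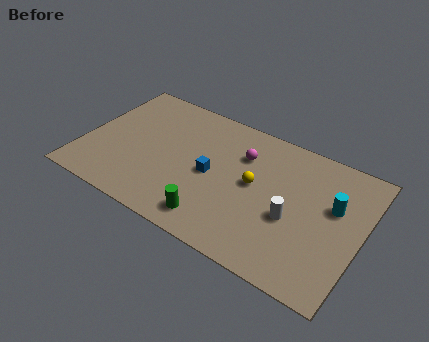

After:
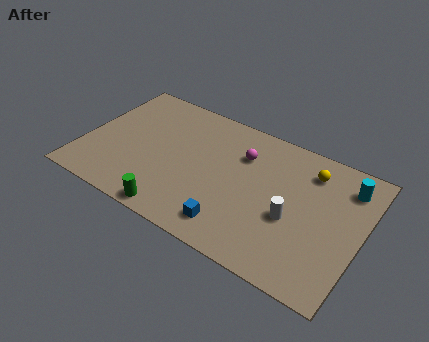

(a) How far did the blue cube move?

3.1

The blue cube was near (7.0, 4.2) before and (8.6, 1.5) after, so it travelled √(1.6² + 2.7²) ≈ 3.1 units.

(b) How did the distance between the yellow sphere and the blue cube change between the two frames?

+4.1

The distance was about 2.4 in the first image and 6.5 in the second, so they moved 4.1 units further apart.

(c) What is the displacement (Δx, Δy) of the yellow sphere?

(2.7, 2.3)

The yellow sphere started near (9.3, 4.7) and ended near (12.0, 7.0).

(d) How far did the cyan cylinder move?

1.7

The cyan cylinder moved from about (13.5, 5.4) to (14.0, 7.0), a distance of √(0.5² + 1.6²) ≈ 1.7.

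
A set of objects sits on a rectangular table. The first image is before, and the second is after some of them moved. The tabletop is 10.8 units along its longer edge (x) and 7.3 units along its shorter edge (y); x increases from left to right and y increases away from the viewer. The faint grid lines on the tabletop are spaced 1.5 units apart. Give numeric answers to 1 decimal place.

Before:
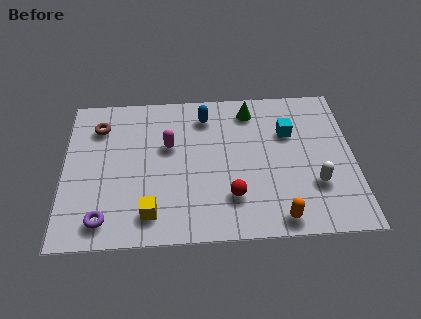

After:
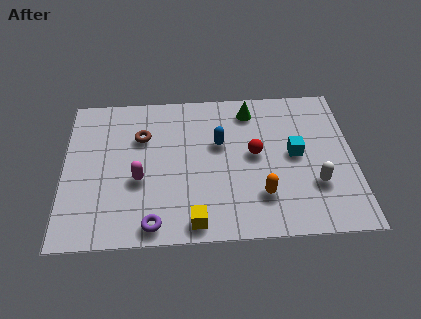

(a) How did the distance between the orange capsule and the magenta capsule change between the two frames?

-0.8

The distance was about 5.4 in the first image and 4.6 in the second, so they moved 0.8 units closer together.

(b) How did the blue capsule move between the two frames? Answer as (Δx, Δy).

(0.5, -1.4)

The blue capsule was at about (5.3, 5.9) and moved to about (5.8, 4.5).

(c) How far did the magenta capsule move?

1.9

From (3.9, 4.5) to (2.8, 2.9), the magenta capsule covered √(1.1² + 1.6²) ≈ 1.9 units.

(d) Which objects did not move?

the white capsule and the green cone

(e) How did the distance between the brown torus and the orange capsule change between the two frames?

-2.8

Before: roughly 8.2 units apart; after: 5.4. That's 2.8 units closer together.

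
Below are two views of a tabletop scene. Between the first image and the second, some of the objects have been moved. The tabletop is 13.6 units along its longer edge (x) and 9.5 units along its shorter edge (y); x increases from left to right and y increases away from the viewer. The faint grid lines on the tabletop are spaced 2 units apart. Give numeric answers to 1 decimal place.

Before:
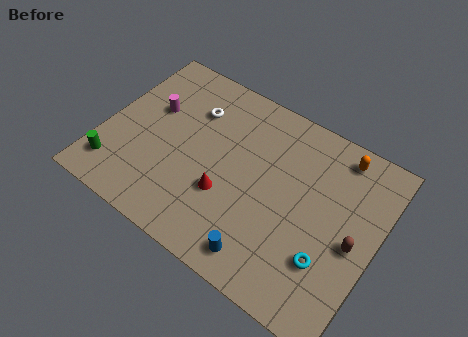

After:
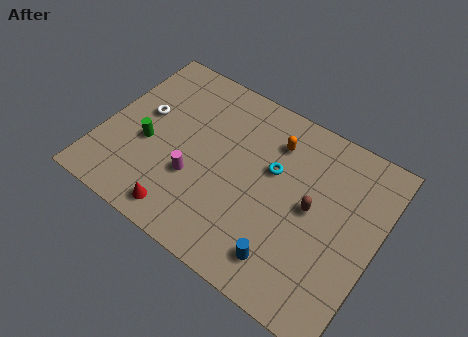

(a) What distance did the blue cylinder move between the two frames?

1.1

From (8.7, 1.3) to (9.7, 1.7), the blue cylinder covered √(1.0² + 0.4²) ≈ 1.1 units.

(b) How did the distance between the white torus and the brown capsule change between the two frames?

-0.4

The distance was about 9.0 in the first image and 8.6 in the second, so they moved 0.4 units closer together.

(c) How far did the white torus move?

2.7

From (4.0, 6.9) to (1.8, 5.4), the white torus covered √(2.2² + 1.5²) ≈ 2.7 units.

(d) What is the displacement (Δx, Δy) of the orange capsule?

(-3.1, -1.0)

The orange capsule was at about (11.2, 8.3) and moved to about (8.1, 7.3).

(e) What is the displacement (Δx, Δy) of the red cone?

(-1.8, -2.1)

The red cone was at about (6.4, 3.3) and moved to about (4.6, 1.2).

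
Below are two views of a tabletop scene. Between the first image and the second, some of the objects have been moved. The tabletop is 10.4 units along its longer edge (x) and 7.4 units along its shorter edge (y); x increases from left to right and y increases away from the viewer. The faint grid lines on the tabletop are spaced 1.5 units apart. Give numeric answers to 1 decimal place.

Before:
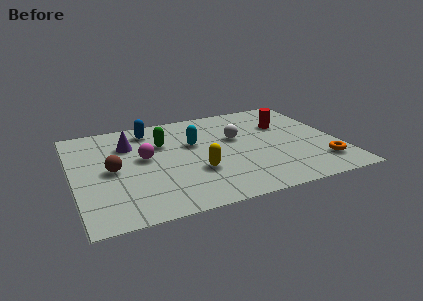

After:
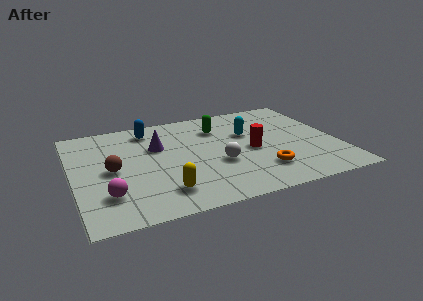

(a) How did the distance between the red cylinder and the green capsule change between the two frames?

-2.5

The distance was about 4.9 in the first image and 2.4 in the second, so they moved 2.5 units closer together.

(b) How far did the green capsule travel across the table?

2.4

From (3.6, 5.0) to (5.9, 5.5), the green capsule covered √(2.3² + 0.5²) ≈ 2.4 units.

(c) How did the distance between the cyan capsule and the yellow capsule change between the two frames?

+2.8

The distance was about 2.1 in the first image and 4.9 in the second, so they moved 2.8 units further apart.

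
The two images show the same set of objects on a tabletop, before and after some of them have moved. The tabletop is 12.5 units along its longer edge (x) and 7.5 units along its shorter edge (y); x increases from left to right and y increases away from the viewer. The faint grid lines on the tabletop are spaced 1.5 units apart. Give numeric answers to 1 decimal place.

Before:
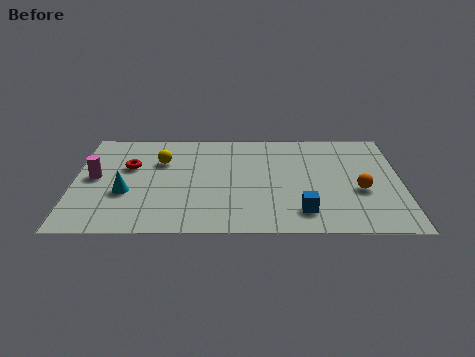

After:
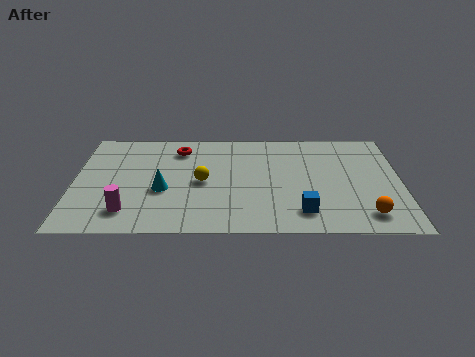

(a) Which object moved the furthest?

the magenta cylinder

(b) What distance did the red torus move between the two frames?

2.3

From (2.1, 4.7) to (4.0, 6.0), the red torus covered √(1.9² + 1.3²) ≈ 2.3 units.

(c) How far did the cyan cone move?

1.4

The cyan cone moved from about (2.0, 2.8) to (3.4, 3.0), a distance of √(1.4² + 0.2²) ≈ 1.4.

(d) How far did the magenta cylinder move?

2.7

The magenta cylinder was near (0.8, 3.9) before and (2.1, 1.5) after, so it travelled √(1.3² + 2.4²) ≈ 2.7 units.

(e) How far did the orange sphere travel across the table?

1.7

From (10.9, 3.0) to (11.1, 1.3), the orange sphere covered √(0.2² + 1.7²) ≈ 1.7 units.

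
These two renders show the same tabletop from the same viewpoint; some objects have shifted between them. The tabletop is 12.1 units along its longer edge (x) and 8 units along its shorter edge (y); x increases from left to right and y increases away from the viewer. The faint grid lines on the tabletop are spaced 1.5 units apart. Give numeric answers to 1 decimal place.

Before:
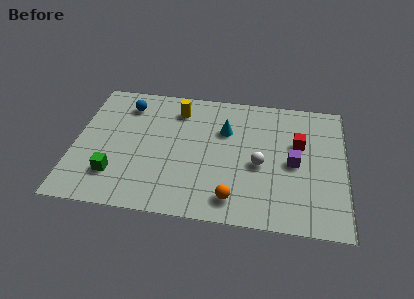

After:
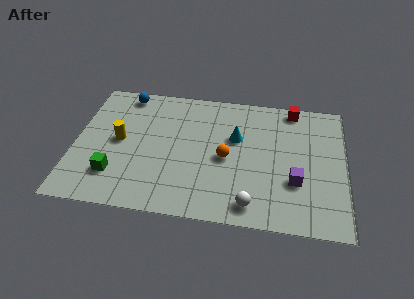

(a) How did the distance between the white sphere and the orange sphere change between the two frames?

+0.4

Before: roughly 2.5 units apart; after: 2.9. That's 0.4 units further apart.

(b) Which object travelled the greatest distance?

the yellow cylinder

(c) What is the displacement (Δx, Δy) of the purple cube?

(0.1, -1.1)

The purple cube was at about (9.8, 3.8) and moved to about (9.9, 2.7).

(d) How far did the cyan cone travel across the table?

0.6

The cyan cone was near (6.7, 5.4) before and (7.2, 5.0) after, so it travelled √(0.5² + 0.4²) ≈ 0.6 units.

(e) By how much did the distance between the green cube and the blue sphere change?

+0.7

The distance was about 4.4 in the first image and 5.1 in the second, so they moved 0.7 units further apart.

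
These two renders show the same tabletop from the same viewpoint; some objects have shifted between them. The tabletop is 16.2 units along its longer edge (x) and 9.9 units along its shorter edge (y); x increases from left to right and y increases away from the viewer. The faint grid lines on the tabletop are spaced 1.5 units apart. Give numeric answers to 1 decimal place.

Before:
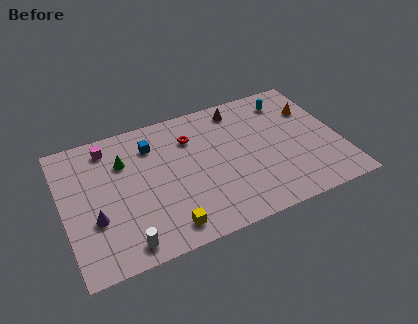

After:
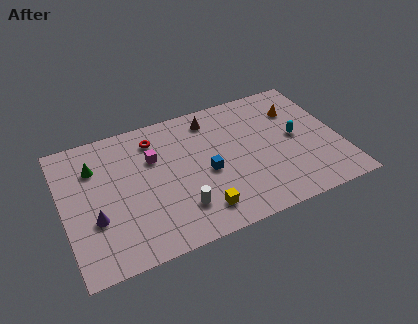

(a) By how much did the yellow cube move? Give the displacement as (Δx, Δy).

(2.0, 0.4)

From the two frames, the yellow cube sits at roughly (5.6, 1.4) before and (7.6, 1.8) after.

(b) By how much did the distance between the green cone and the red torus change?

-0.3

The distance was about 4.0 in the first image and 3.7 in the second, so they moved 0.3 units closer together.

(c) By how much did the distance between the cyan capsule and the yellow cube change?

-3.5

The distance was about 10.4 in the first image and 6.9 in the second, so they moved 3.5 units closer together.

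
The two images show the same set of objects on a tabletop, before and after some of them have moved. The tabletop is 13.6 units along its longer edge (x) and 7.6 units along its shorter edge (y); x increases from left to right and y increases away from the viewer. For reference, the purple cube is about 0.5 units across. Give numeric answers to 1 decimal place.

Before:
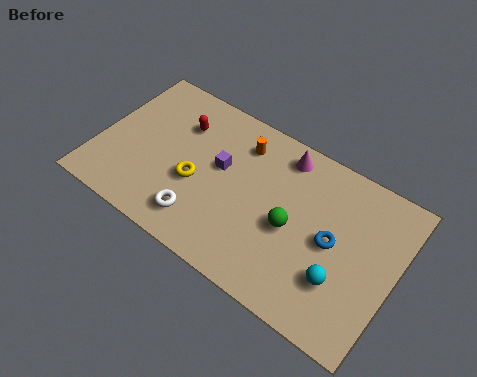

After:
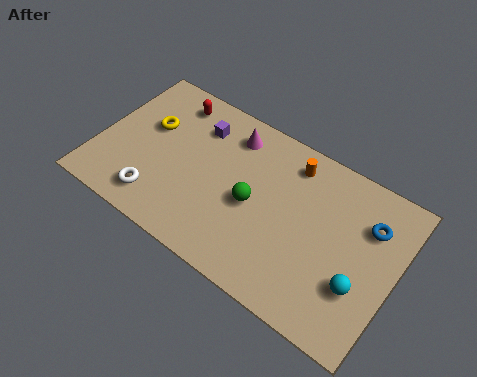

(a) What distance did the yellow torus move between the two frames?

3.0

The yellow torus moved from about (4.6, 3.1) to (2.1, 4.7), a distance of √(2.5² + 1.6²) ≈ 3.0.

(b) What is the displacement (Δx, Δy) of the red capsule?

(-0.6, 0.9)

The red capsule was at about (3.4, 5.5) and moved to about (2.8, 6.4).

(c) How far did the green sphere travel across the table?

1.8

The green sphere was near (9.0, 3.4) before and (7.2, 3.5) after, so it travelled √(1.8² + 0.1²) ≈ 1.8 units.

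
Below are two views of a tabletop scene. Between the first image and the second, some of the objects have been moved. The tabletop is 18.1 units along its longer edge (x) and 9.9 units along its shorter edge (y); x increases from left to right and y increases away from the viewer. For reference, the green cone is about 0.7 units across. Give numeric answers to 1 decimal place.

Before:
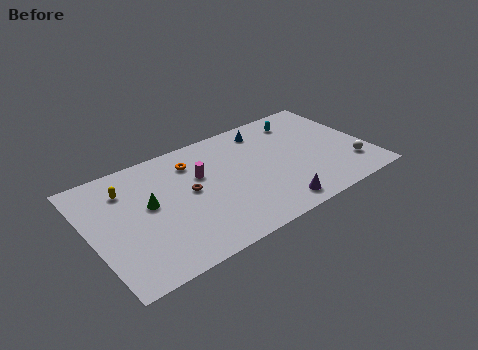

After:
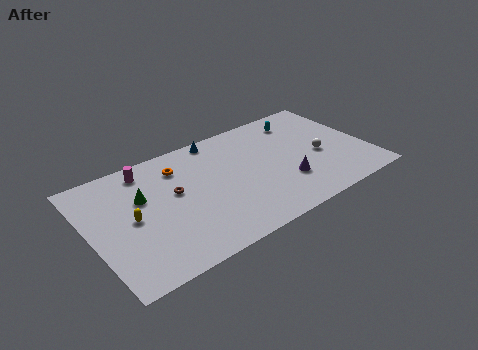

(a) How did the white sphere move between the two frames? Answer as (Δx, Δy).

(-1.7, 1.9)

The white sphere was at about (16.7, 2.4) and moved to about (15.0, 4.3).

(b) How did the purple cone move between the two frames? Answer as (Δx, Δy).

(1.1, 1.7)

The purple cone started near (11.3, 1.3) and ended near (12.4, 3.0).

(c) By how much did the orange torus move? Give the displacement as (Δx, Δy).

(-0.9, 0.0)

The orange torus started near (7.0, 7.7) and ended near (6.1, 7.7).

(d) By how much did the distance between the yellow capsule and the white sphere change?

-2.6

They were about 15.0 units apart before and 12.4 after — 2.6 units closer together.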